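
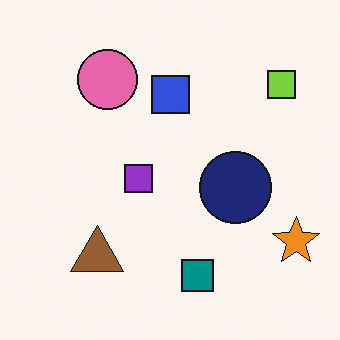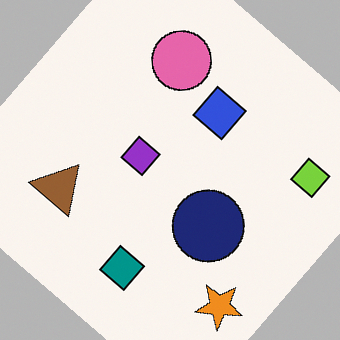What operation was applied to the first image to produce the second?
This is the original image rotated clockwise by a large amount — several tens of degrees.

Every shape is tilted by the same angle and the image corners show triangular fill wedges — a whole-image rotation by a non-right angle.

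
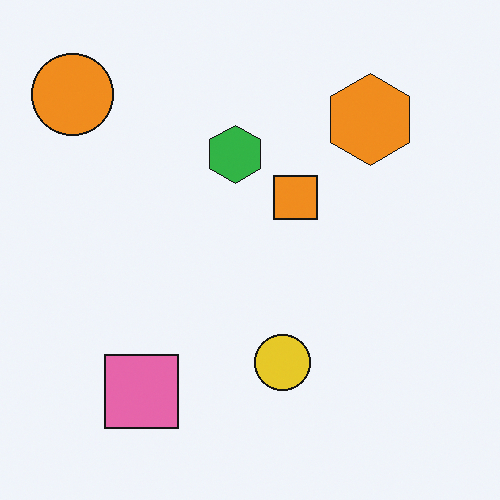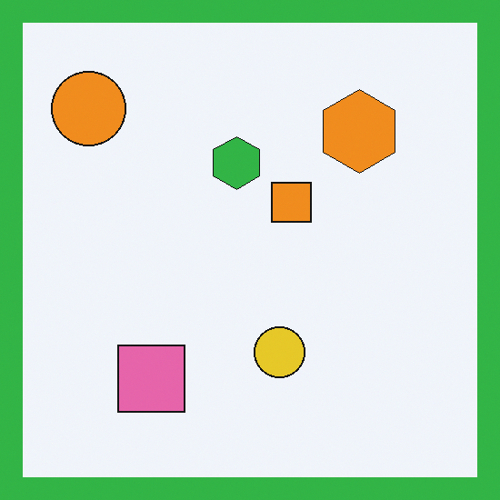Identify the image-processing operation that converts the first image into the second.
The image was framed with a green border.

A solid green frame runs around the edge of the second image, with the content slightly shrunk inside it.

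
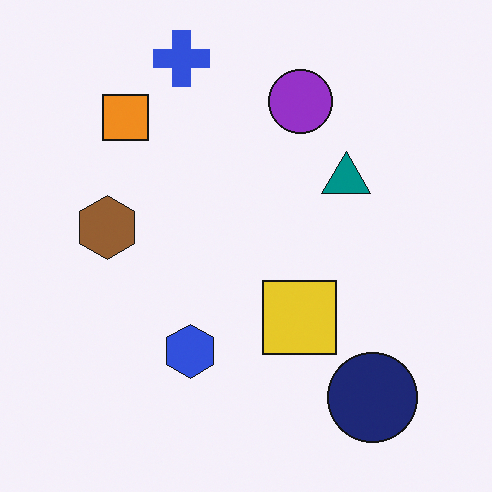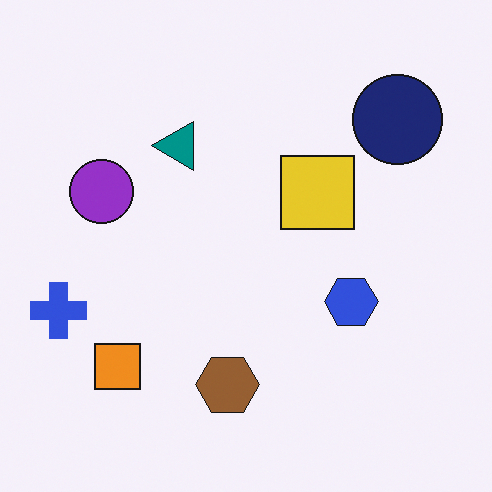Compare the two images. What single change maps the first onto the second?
This is the original image rotated 90° counter-clockwise.

The blue cross sits in the top of the first image and the left of the second — consistent with a whole-image 90° counter-clockwise rotation.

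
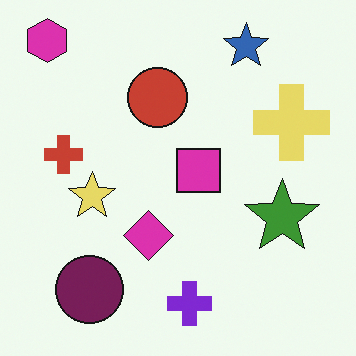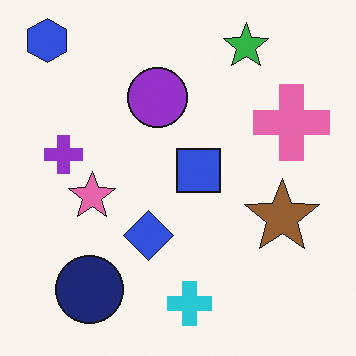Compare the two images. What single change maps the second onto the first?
The image was hue-shifted noticeably.

Every shape's color has rotated by the same amount around the hue wheel — a uniform hue shift.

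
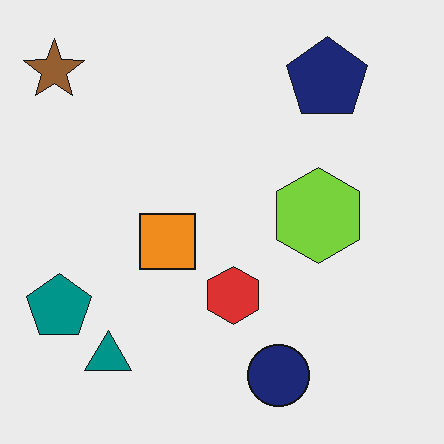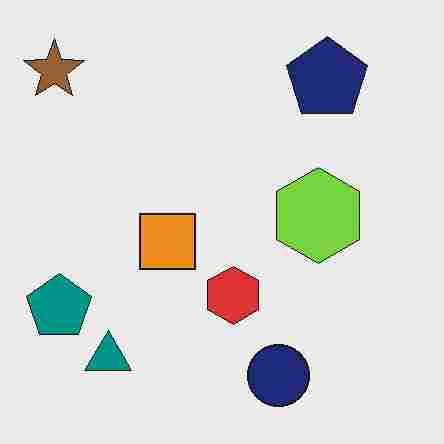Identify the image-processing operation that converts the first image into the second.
The transformation is: degraded with heavy JPEG compression.

Blocky 8×8 compression artifacts appear around shape edges and the flat background shows ringing — characteristic JPEG degradation.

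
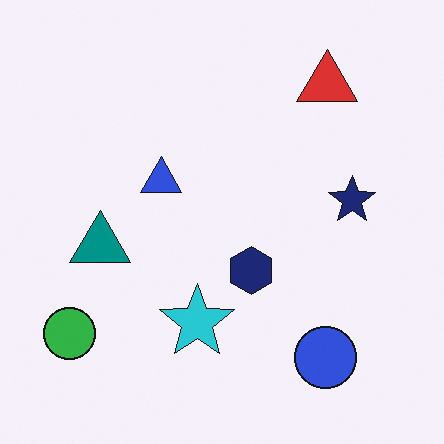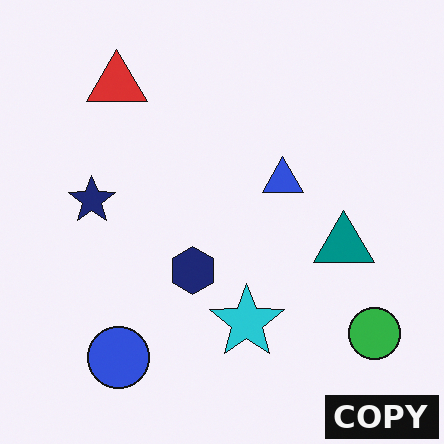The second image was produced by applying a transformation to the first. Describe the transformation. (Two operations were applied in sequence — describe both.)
The second image is the first flipped horizontally (left ↔ right), then watermarked with the text "COPY" in the lower-right corner.

The green circle is in the bottom-left of the first image and the bottom-right of the second — shapes on opposite sides of the vertical midline have swapped in a mirror flip. A dark label reading "COPY" appears in the lower-right corner.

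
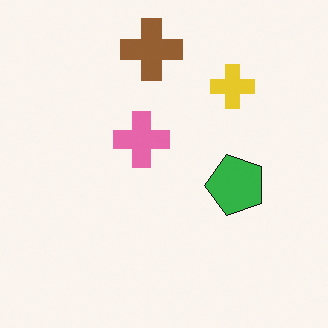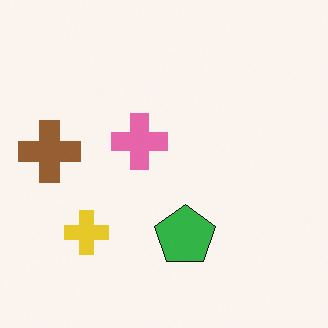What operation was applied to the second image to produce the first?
The image was transposed (reflected across the top-left ↔ bottom-right diagonal).

Shapes have swapped their row and column positions — what was in the top-right is now in the bottom-left — a diagonal reflection.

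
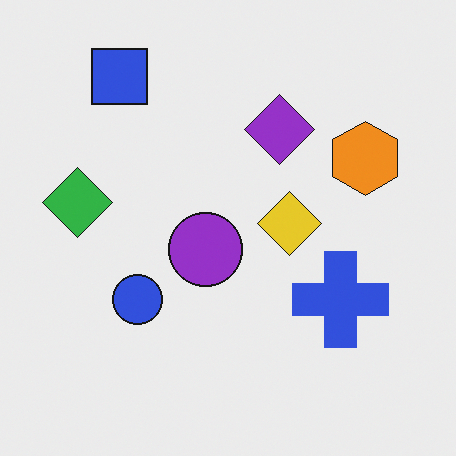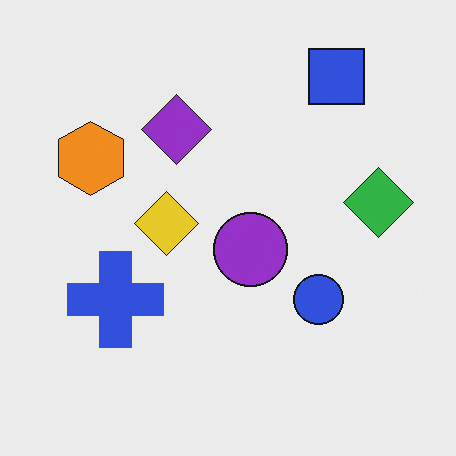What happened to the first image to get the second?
The second image is the first flipped horizontally (left ↔ right).

The green diamond is in the left of the first image and the right of the second — shapes on opposite sides of the vertical midline have swapped in a mirror flip.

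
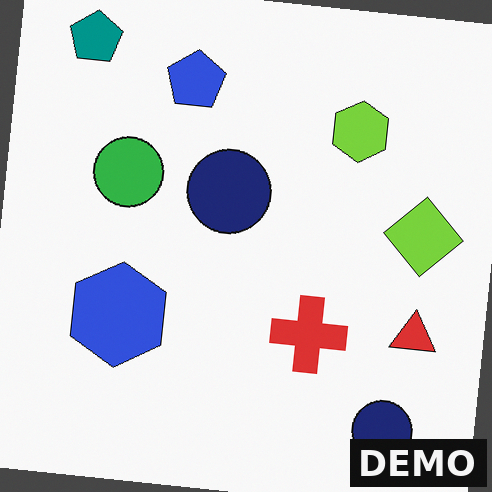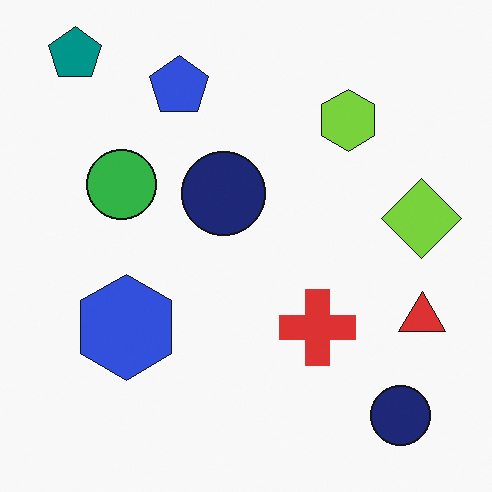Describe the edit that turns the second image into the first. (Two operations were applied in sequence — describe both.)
The first image is the second rotated clockwise by a few degrees, then watermarked with the text "DEMO" in the lower-right corner.

Every shape is tilted by the same angle and the image corners show triangular fill wedges — a whole-image rotation by a non-right angle. A dark label reading "DEMO" appears in the lower-right corner.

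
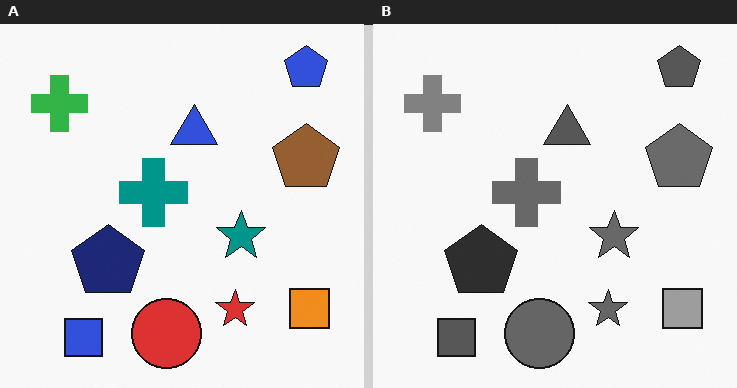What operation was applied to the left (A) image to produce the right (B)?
The image was converted to grayscale.

All color is removed — every shape is now a shade of grey.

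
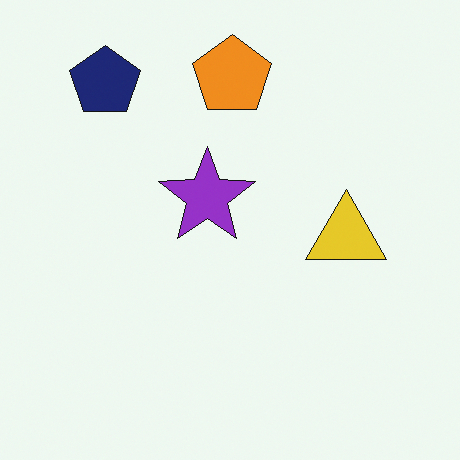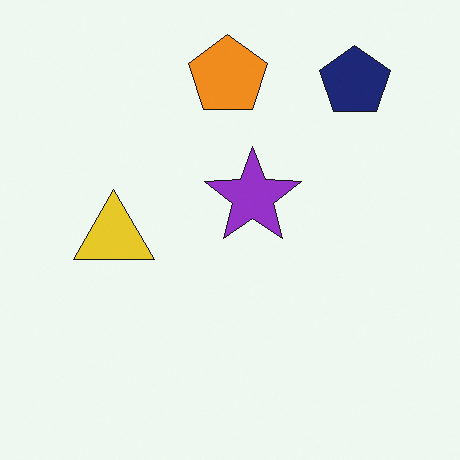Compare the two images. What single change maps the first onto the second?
It was flipped horizontally (left ↔ right).

The navy pentagon is in the top-left of the first image and the top-right of the second — shapes on opposite sides of the vertical midline have swapped in a mirror flip.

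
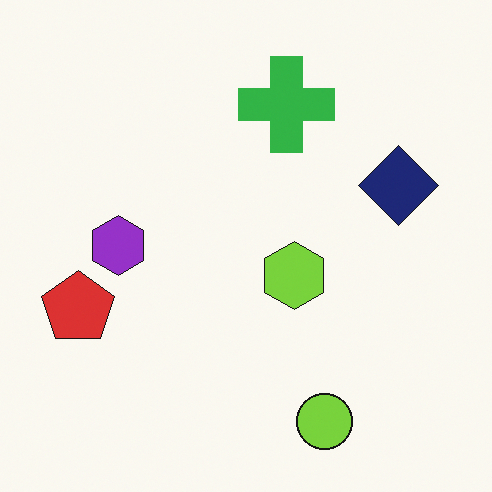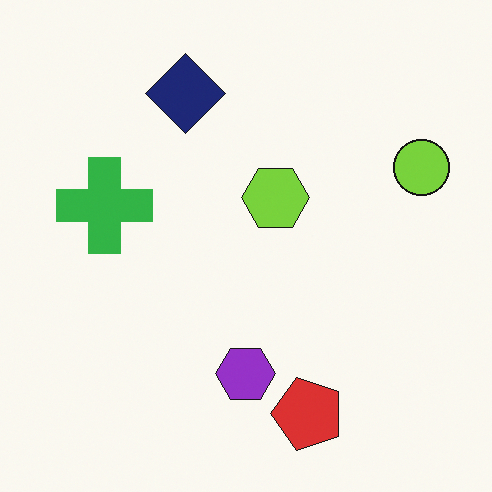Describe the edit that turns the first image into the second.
The transformation is: rotated 90° counter-clockwise.

The lime circle sits in the bottom of the first image and the right of the second — consistent with a whole-image 90° counter-clockwise rotation.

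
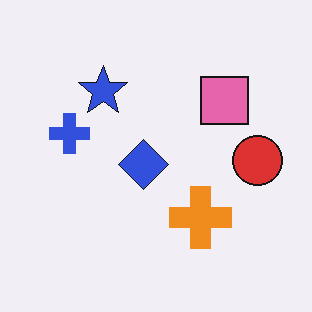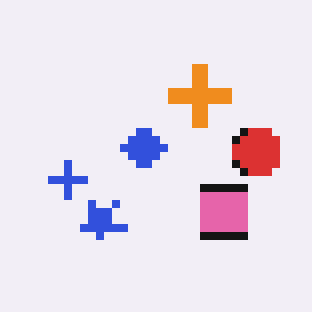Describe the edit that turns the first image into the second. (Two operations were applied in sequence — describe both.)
The transformation is: pixelated into visible square blocks, then flipped vertically (top ↔ bottom).

Shapes are reduced to large square blocks; fine edges and outlines are lost — a downscale-then-upscale (mosaic) effect. The blue star is in the top-left of the first image and the bottom-left of the second — shapes on opposite sides of the horizontal midline have swapped in a mirror flip.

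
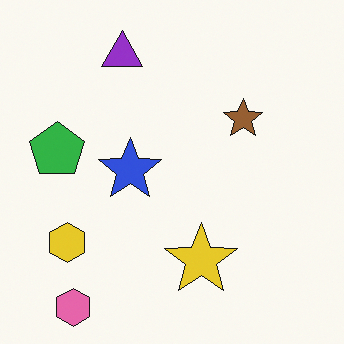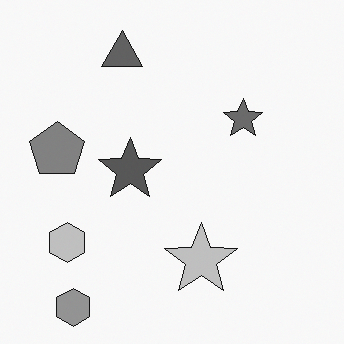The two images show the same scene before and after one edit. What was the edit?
Converted to grayscale.

All color is removed — every shape is now a shade of grey.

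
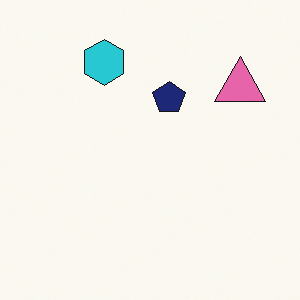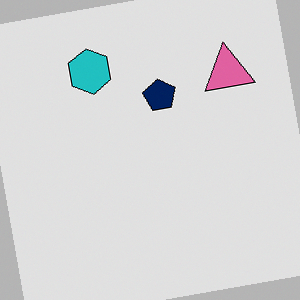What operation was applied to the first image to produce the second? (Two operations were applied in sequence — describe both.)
The image was moderately posterized, then rotated counter-clockwise by a small amount.

Each flat color has snapped to a coarser quantized level — most visibly, the near-white background has dropped to a flat grey. Every shape is tilted by the same angle and the image corners show triangular fill wedges — a whole-image rotation by a non-right angle.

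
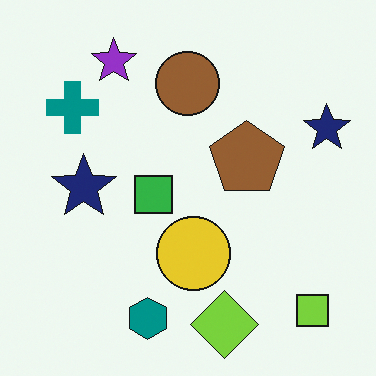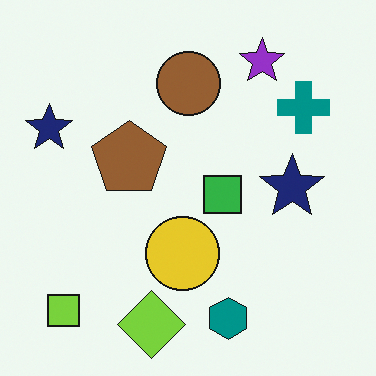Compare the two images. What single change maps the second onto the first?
Flipped horizontally (left ↔ right).

The lime square is in the bottom-left of the second image and the bottom-right of the first — shapes on opposite sides of the vertical midline have swapped in a mirror flip.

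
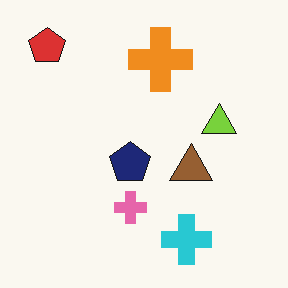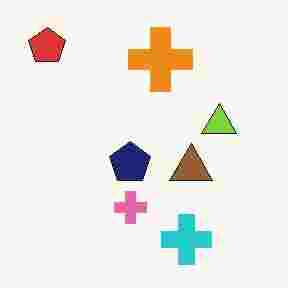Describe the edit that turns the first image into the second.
The image was degraded with heavy JPEG compression.

Blocky 8×8 compression artifacts appear around shape edges and the flat background shows ringing — characteristic JPEG degradation.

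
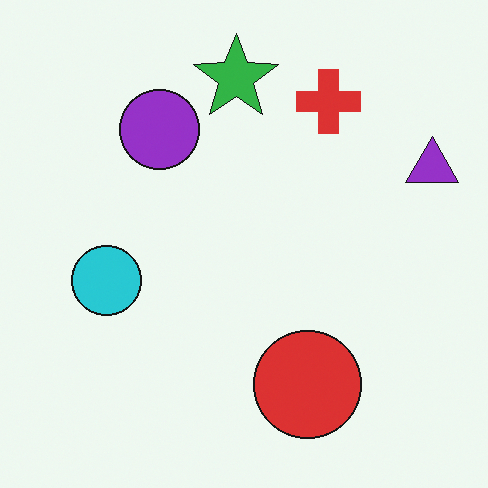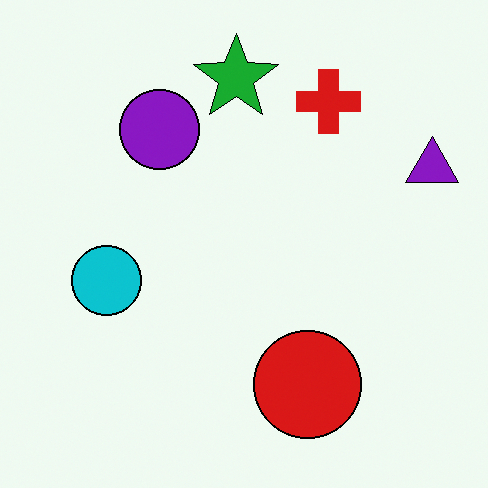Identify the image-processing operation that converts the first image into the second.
The image was given slightly increased contrast.

Tones are pushed away from mid-grey across the whole image — a global contrast change.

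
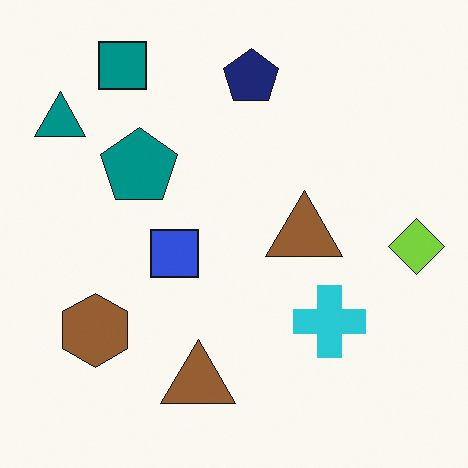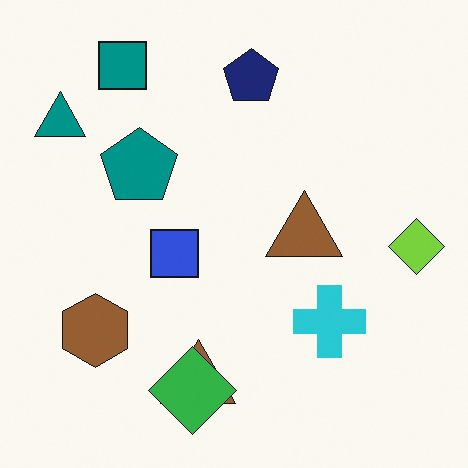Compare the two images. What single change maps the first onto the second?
The transformation is: overlaid with an additional green diamond.

A green diamond appears in the second image that is absent from the first.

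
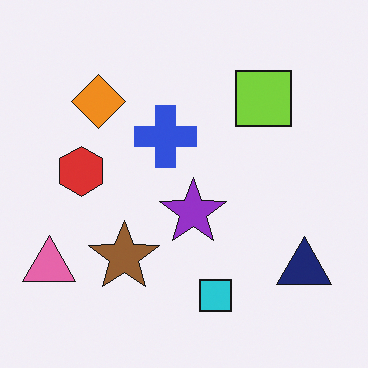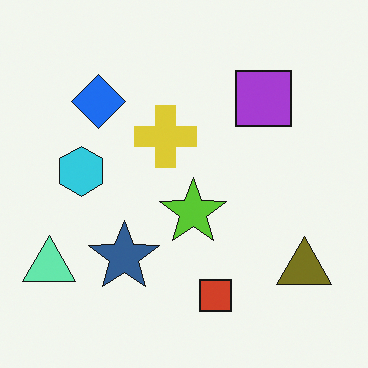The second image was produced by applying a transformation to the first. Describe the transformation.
The second image is the first hue-shifted through roughly half the color wheel.

Every shape's color has rotated by the same amount around the hue wheel — a uniform hue shift.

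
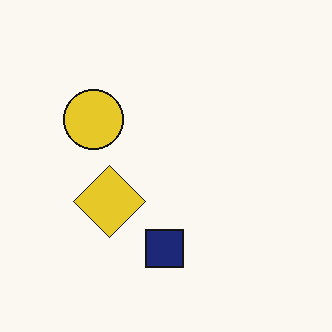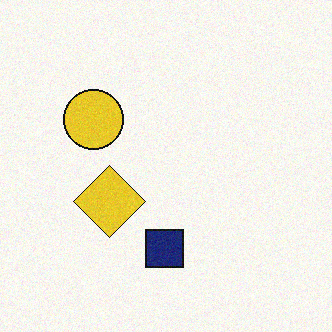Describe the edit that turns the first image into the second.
Degraded with a light layer of grain.

Random speckle covers the whole image, including the flat background.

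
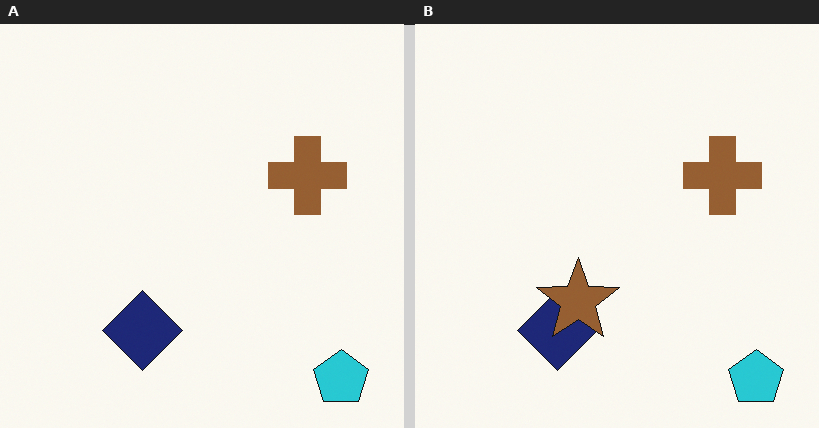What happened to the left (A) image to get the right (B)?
The transformation is: overlaid with an additional brown star.

A brown star appears in the right (B) image that is absent from the left (A).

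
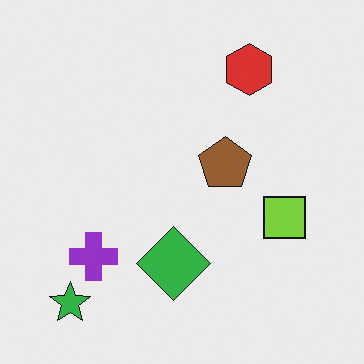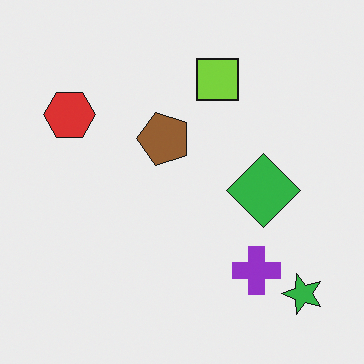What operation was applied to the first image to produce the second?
Rotated 90° counter-clockwise.

The green star sits in the bottom-left of the first image and the bottom-right of the second — consistent with a whole-image 90° counter-clockwise rotation.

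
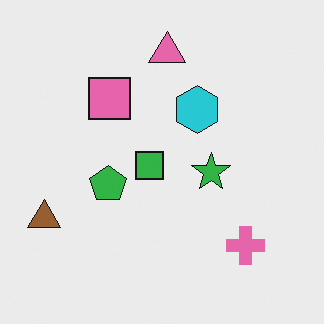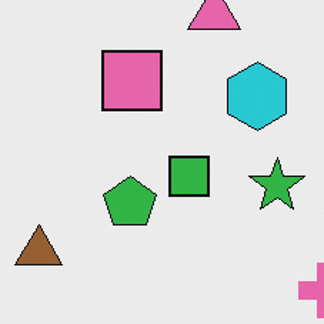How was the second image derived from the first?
The image was cropped slightly and scaled back up.

The visible shapes are larger and the field of view is narrower; shapes near the original edges may be partly or wholly outside the frame — a crop-and-rescale.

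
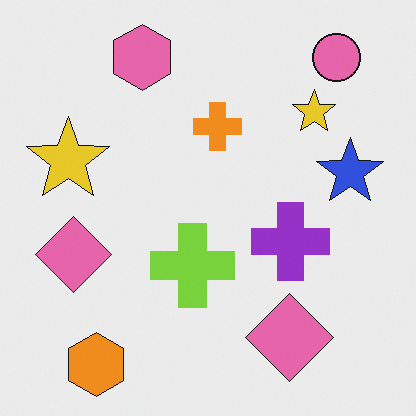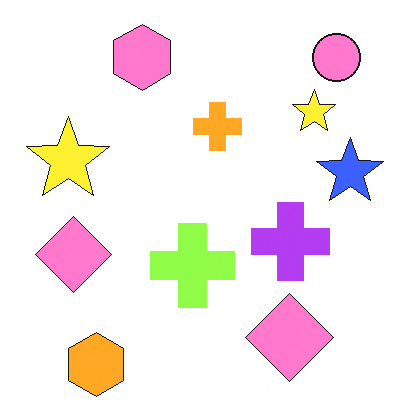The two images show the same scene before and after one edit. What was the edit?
This is the original image slightly brightened.

Every pixel — background and shapes alike — is uniformly brightened.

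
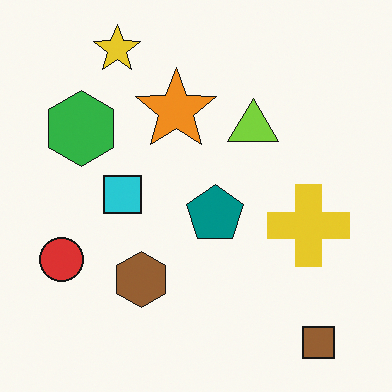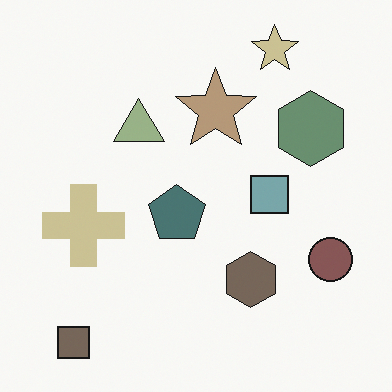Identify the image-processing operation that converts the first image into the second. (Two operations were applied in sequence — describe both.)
The second image is the first heavily desaturated, then flipped horizontally (left ↔ right).

All colors are more muted and greyish — a global saturation change. The red circle is in the left of the first image and the right of the second — shapes on opposite sides of the vertical midline have swapped in a mirror flip.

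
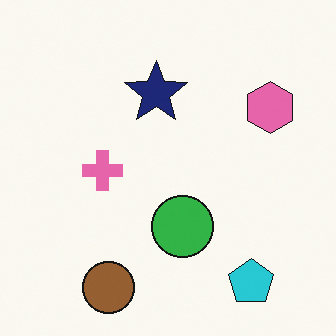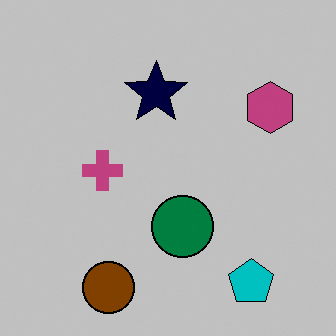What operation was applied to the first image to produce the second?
This is the original image heavily posterized to just a handful of flat colors.

Each flat color has snapped to a coarser quantized level — most visibly, the near-white background has dropped to a flat grey.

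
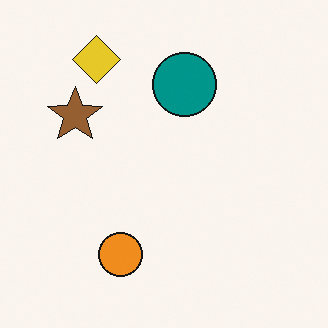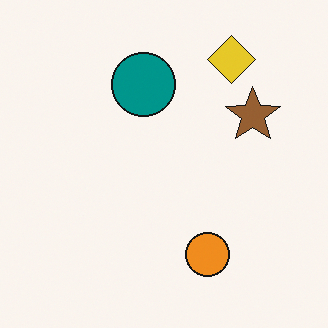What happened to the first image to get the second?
The second image is the first flipped horizontally (left ↔ right).

The brown star is in the left of the first image and the right of the second — shapes on opposite sides of the vertical midline have swapped in a mirror flip.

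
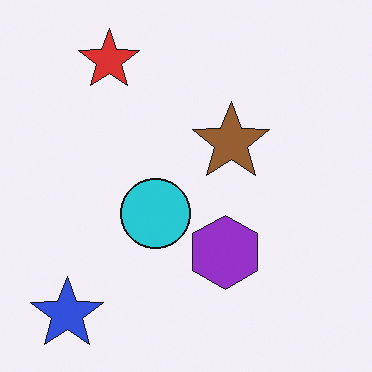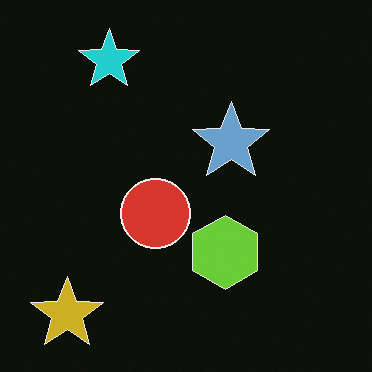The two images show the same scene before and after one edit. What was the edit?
Color-inverted (negative).

The light background has become dark and every shape's color is its complement — a photographic negative.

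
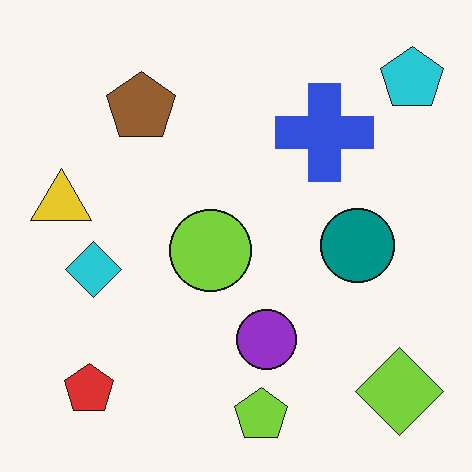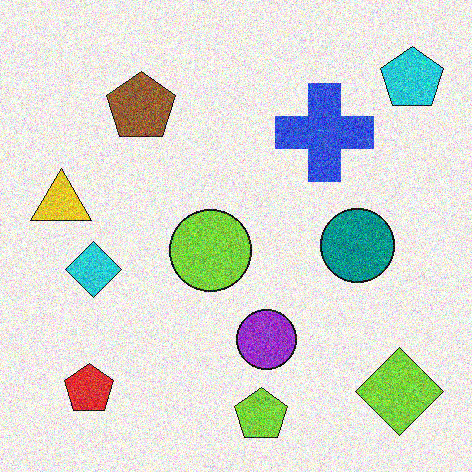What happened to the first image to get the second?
This is the original image degraded with strong gaussian noise.

Random speckle covers the whole image, including the flat background.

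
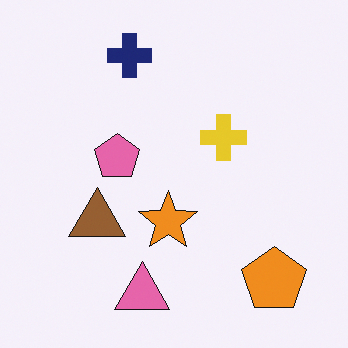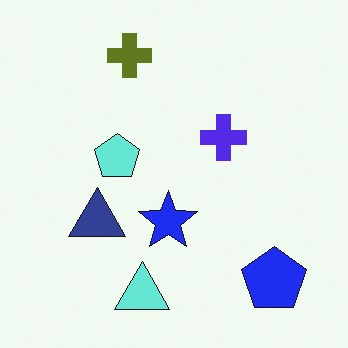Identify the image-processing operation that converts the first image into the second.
Hue-shifted through roughly half the color wheel.

Every shape's color has rotated by the same amount around the hue wheel — a uniform hue shift.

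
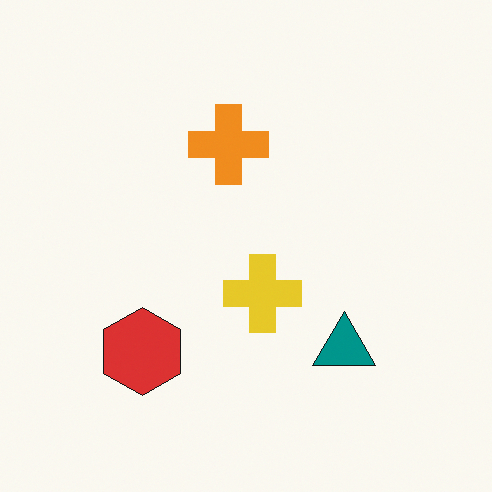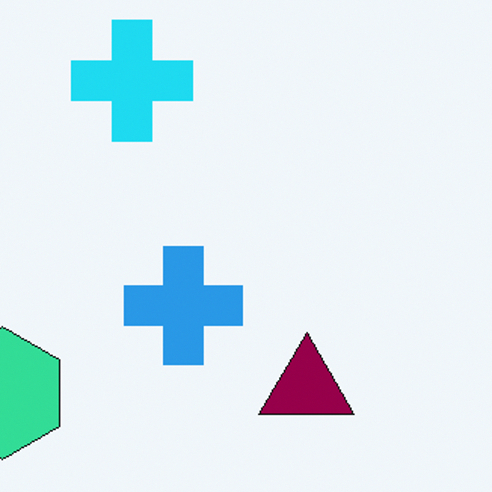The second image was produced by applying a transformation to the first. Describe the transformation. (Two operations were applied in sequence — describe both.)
This is the original image hue-shifted through roughly a third of the color wheel, then cropped slightly and scaled back up.

Every shape's color has rotated by the same amount around the hue wheel — a uniform hue shift. The visible shapes are larger and the field of view is narrower; shapes near the original edges may be partly or wholly outside the frame — a crop-and-rescale.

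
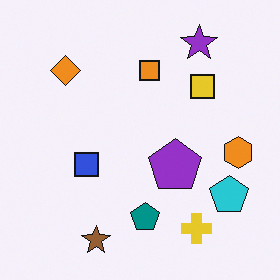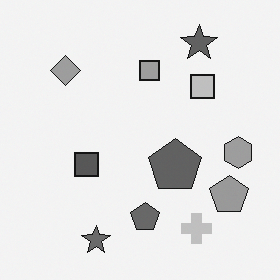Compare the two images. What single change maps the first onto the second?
Converted to grayscale.

All color is removed — every shape is now a shade of grey.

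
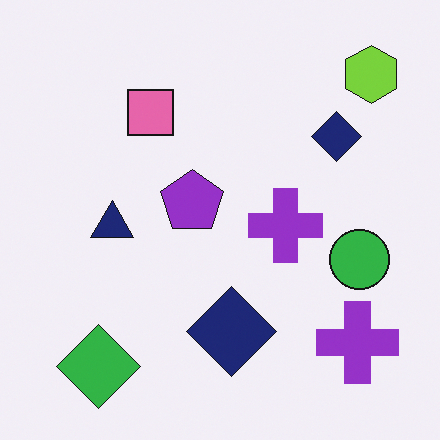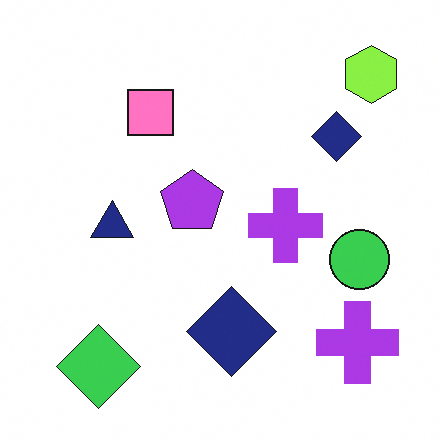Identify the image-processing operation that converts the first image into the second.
The second image is the first brightened a little.

Every pixel — background and shapes alike — is uniformly brightened.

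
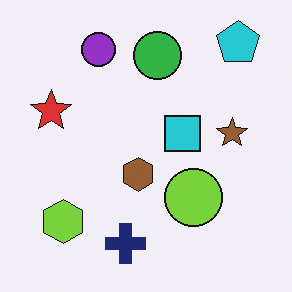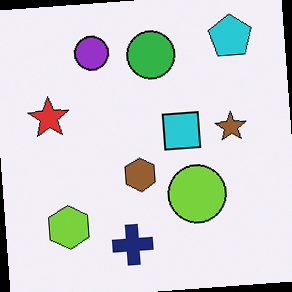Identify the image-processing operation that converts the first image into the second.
It was rotated counter-clockwise by a small amount.

Every shape is tilted by the same angle and the image corners show triangular fill wedges — a whole-image rotation by a non-right angle.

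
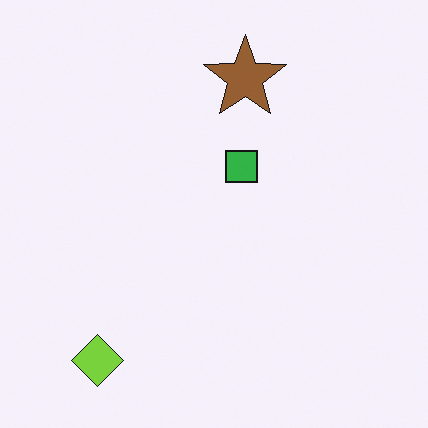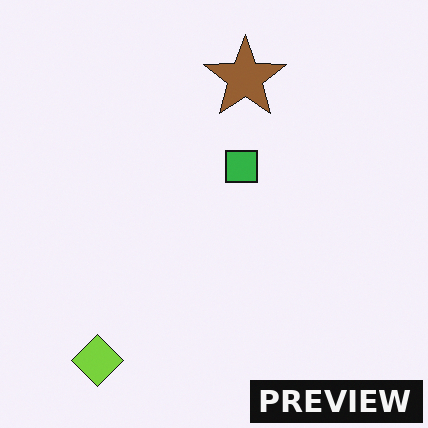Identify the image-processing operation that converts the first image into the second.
The image was watermarked with the text "PREVIEW" in the lower-right corner.

A dark label reading "PREVIEW" appears in the lower-right corner.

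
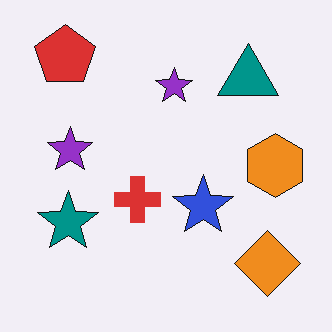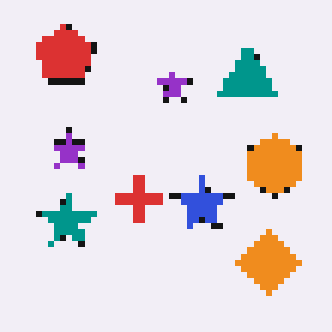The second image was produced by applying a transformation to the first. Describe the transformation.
The second image is the first pixelated into visible square blocks.

Shapes are reduced to large square blocks; fine edges and outlines are lost — a downscale-then-upscale (mosaic) effect.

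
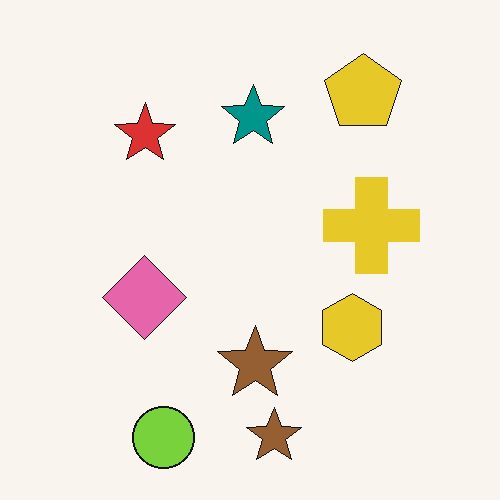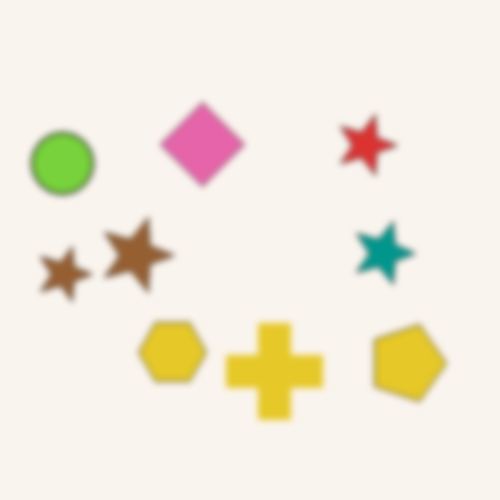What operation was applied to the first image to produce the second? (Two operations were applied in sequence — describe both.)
The second image is the first rotated 90° clockwise, then moderately blurred.

The lime circle sits in the bottom-left of the first image and the top-left of the second — consistent with a whole-image 90° clockwise rotation. Shape edges and outlines are uniformly softened across the whole image.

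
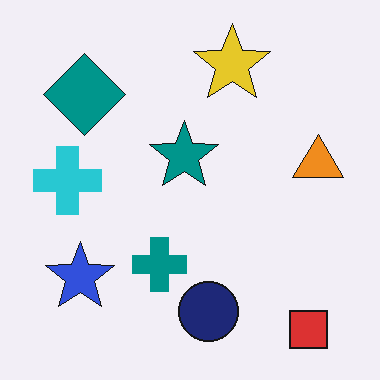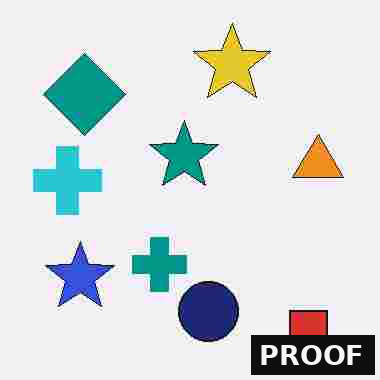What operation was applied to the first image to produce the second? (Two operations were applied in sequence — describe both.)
This is the original image heavily JPEG-compressed with obvious blocking artifacts, then watermarked with the text "PROOF" in the lower-right corner.

Blocky 8×8 compression artifacts appear around shape edges and the flat background shows ringing — characteristic JPEG degradation. A dark label reading "PROOF" appears in the lower-right corner.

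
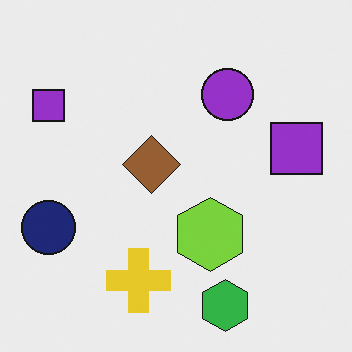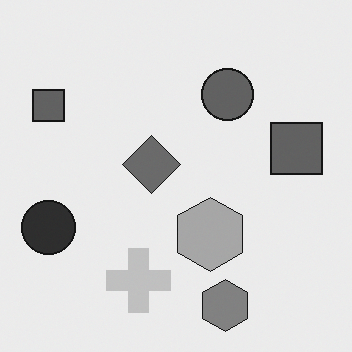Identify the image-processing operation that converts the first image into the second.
The second image is the first converted to grayscale.

All color is removed — every shape is now a shade of grey.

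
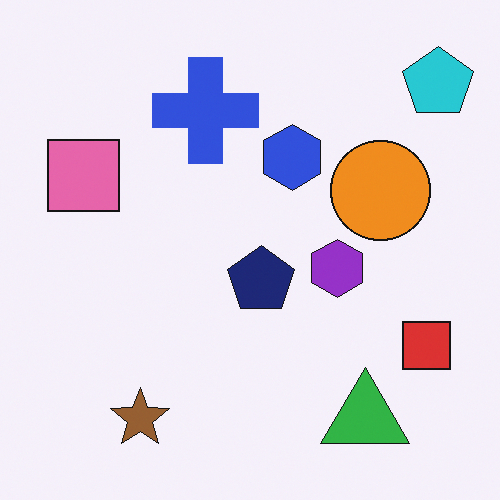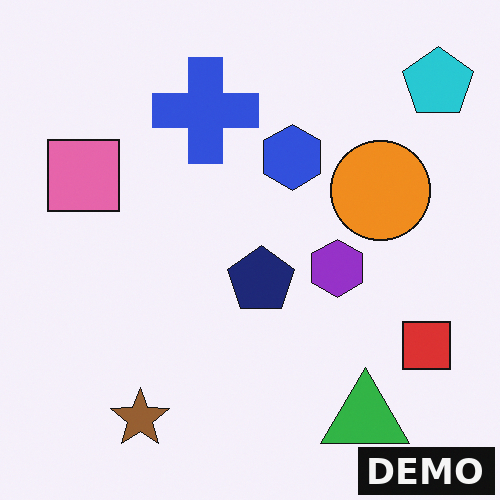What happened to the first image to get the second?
It was watermarked with the text "DEMO" in the lower-right corner.

A dark label reading "DEMO" appears in the lower-right corner.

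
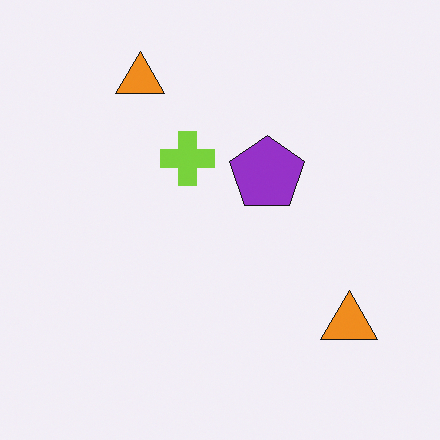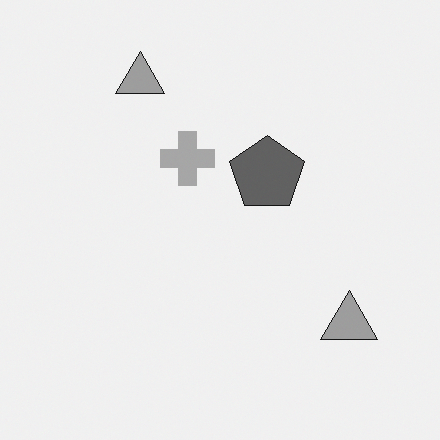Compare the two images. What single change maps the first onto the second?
The image was converted to grayscale.

All color is removed — every shape is now a shade of grey.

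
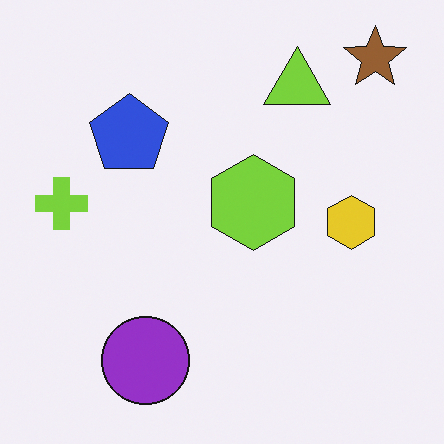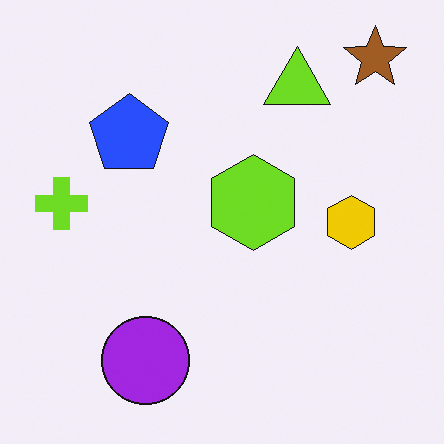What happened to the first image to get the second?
This is the original image slightly oversaturated.

All colors are more vivid — a global saturation change.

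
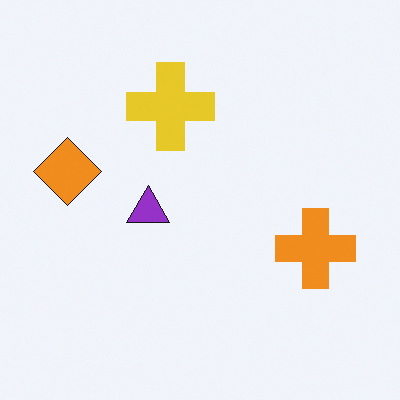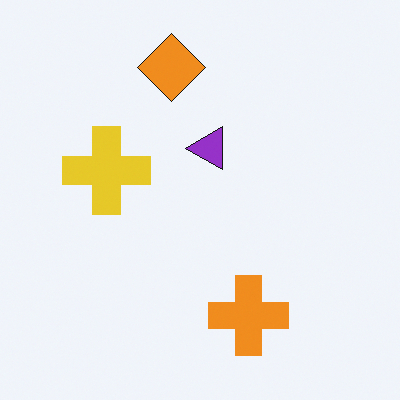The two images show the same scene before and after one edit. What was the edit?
It was transposed (reflected across the top-left ↔ bottom-right diagonal).

Shapes have swapped their row and column positions — what was in the top-right is now in the bottom-left — a diagonal reflection.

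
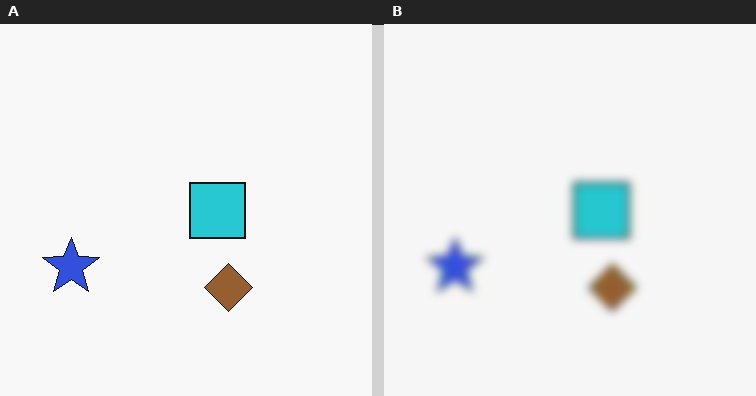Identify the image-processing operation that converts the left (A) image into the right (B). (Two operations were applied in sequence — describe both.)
Heavily JPEG-compressed with obvious blocking artifacts, then moderately blurred.

Blocky 8×8 compression artifacts appear around shape edges and the flat background shows ringing — characteristic JPEG degradation. Shape edges and outlines are uniformly softened across the whole image.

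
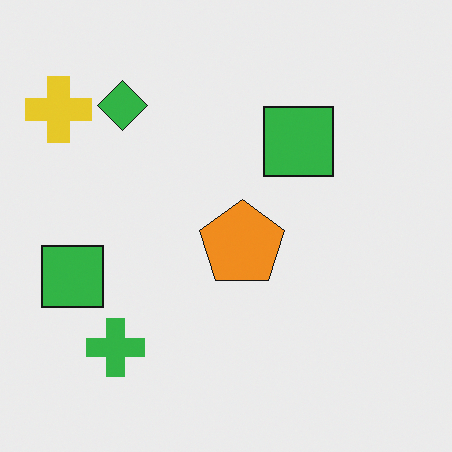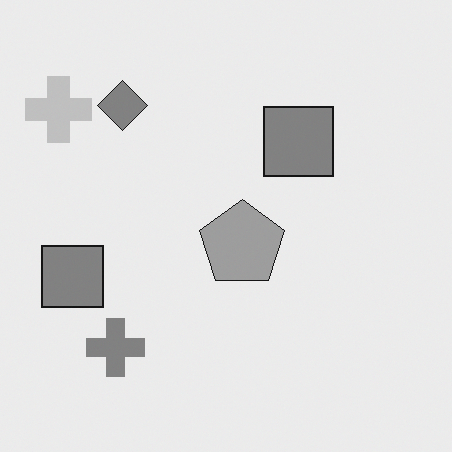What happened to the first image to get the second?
Converted to grayscale.

All color is removed — every shape is now a shade of grey.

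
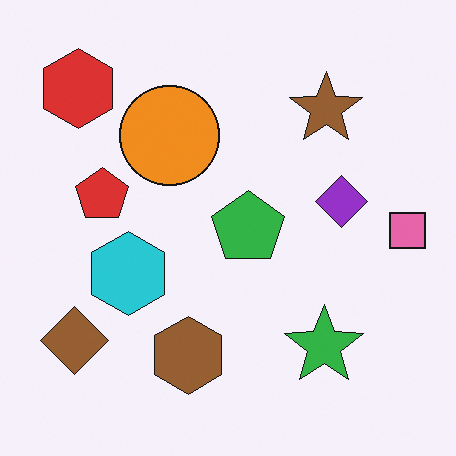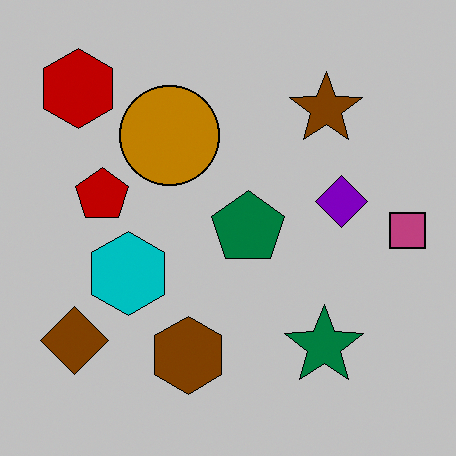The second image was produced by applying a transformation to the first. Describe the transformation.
This is the original image aggressively posterized.

Each flat color has snapped to a coarser quantized level — most visibly, the near-white background has dropped to a flat grey.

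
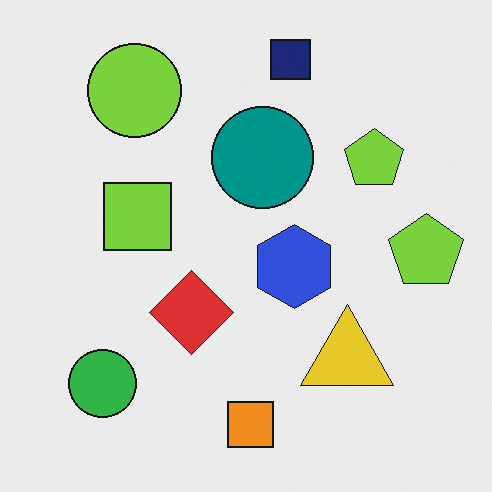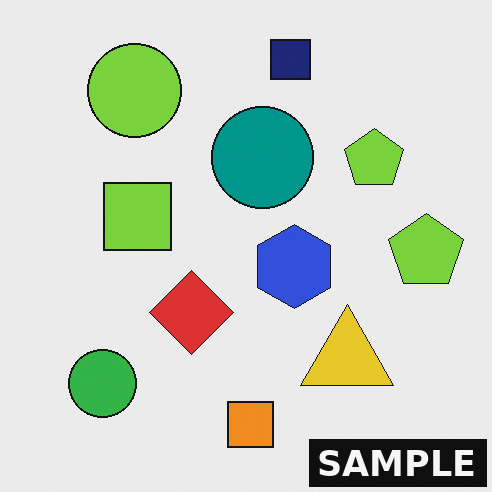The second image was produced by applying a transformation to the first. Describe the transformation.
This is the original image watermarked with the text "SAMPLE" in the lower-right corner.

A dark label reading "SAMPLE" appears in the lower-right corner.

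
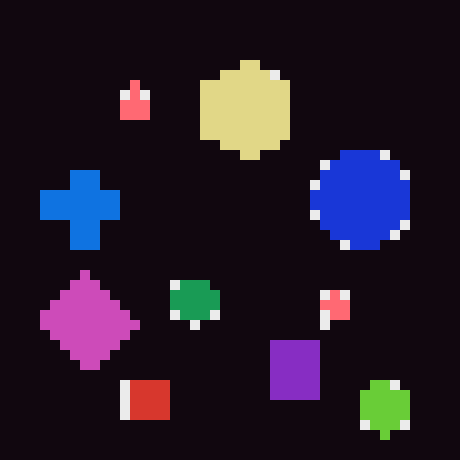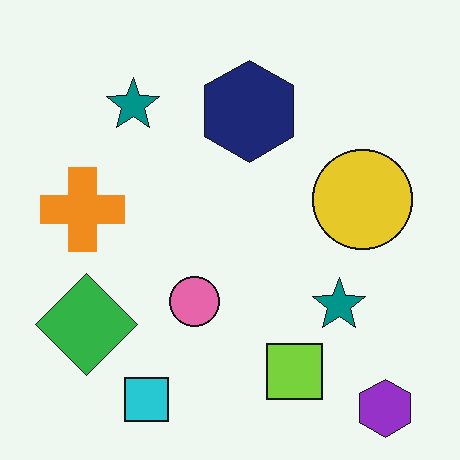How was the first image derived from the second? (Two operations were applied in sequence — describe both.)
This is the original image color-inverted (negative), then heavily pixelated into large blocks.

The light background has become dark and every shape's color is its complement — a photographic negative. Shapes are reduced to large square blocks; fine edges and outlines are lost — a downscale-then-upscale (mosaic) effect.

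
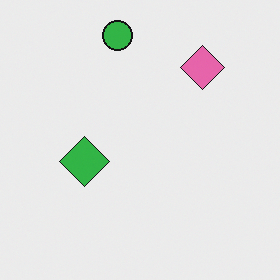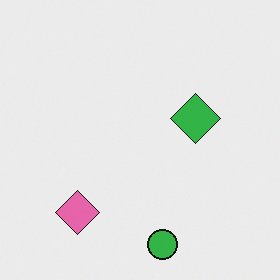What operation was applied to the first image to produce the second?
This is the original image rotated 180°.

The green circle sits in the top of the first image and the bottom of the second — consistent with a whole-image 180° rotation.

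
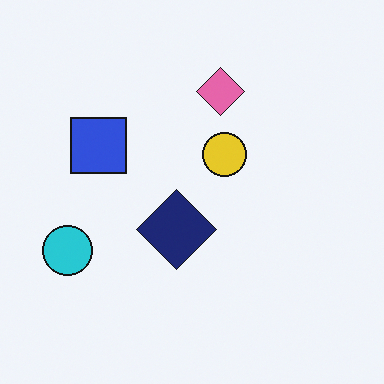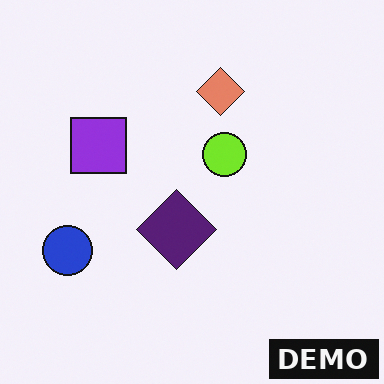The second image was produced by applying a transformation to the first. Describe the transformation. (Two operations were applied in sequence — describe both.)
The second image is the first hue-shifted slightly, then watermarked with the text "DEMO" in the lower-right corner.

Every shape's color has rotated by the same amount around the hue wheel — a uniform hue shift. A dark label reading "DEMO" appears in the lower-right corner.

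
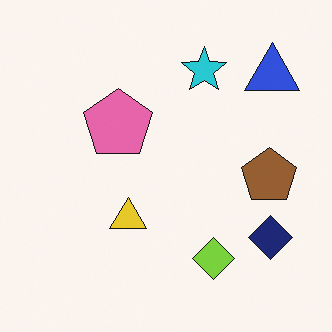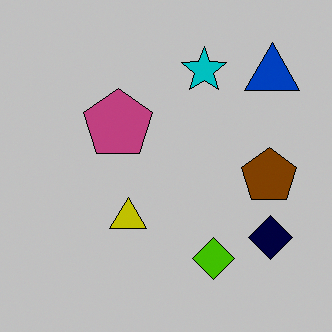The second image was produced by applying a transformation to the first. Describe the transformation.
The image was aggressively posterized.

Each flat color has snapped to a coarser quantized level — most visibly, the near-white background has dropped to a flat grey.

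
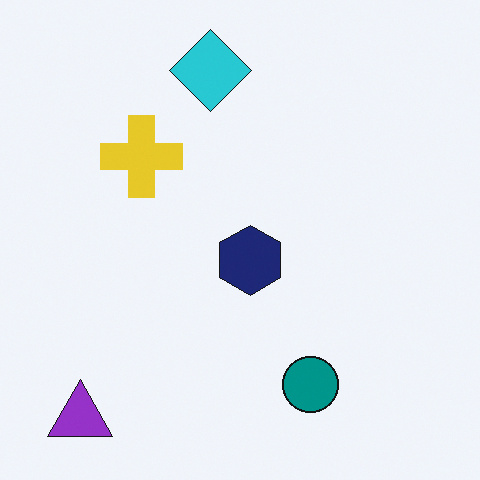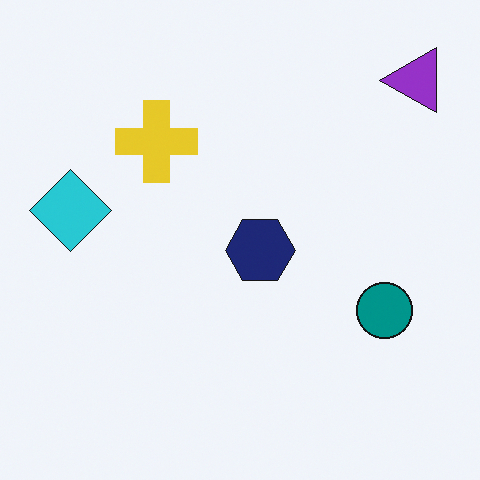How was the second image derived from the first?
This is the original image transposed (reflected across the top-left ↔ bottom-right diagonal).

Shapes have swapped their row and column positions — what was in the top-right is now in the bottom-left — a diagonal reflection.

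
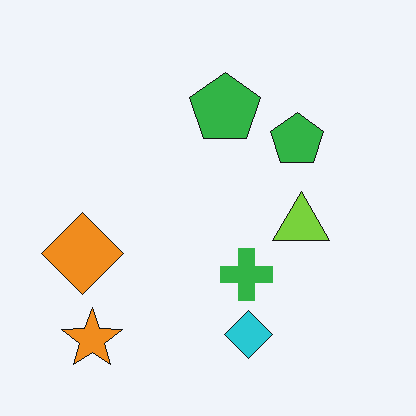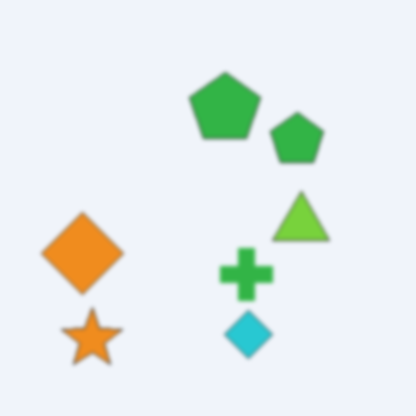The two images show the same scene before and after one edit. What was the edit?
The transformation is: slightly softened.

Shape edges and outlines are uniformly softened across the whole image.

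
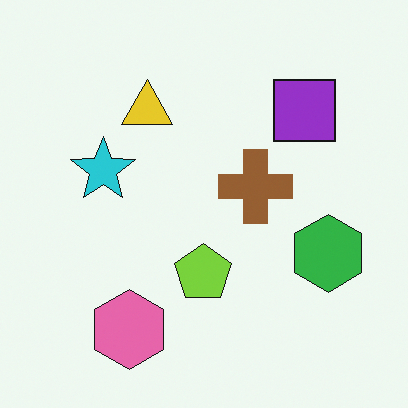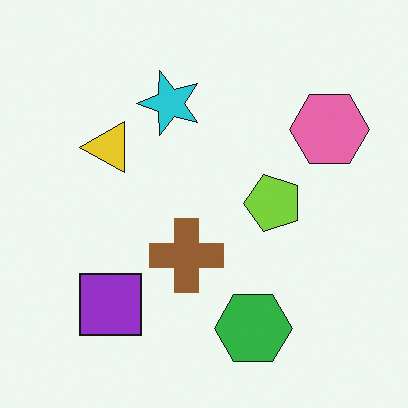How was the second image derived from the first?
It was transposed (reflected across the top-left ↔ bottom-right diagonal).

Shapes have swapped their row and column positions — what was in the top-right is now in the bottom-left — a diagonal reflection.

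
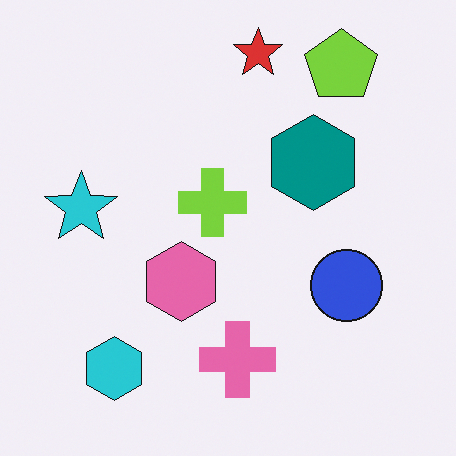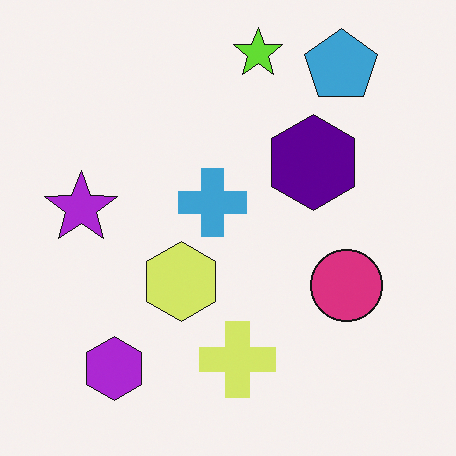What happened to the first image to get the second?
The transformation is: hue-shifted noticeably.

Every shape's color has rotated by the same amount around the hue wheel — a uniform hue shift.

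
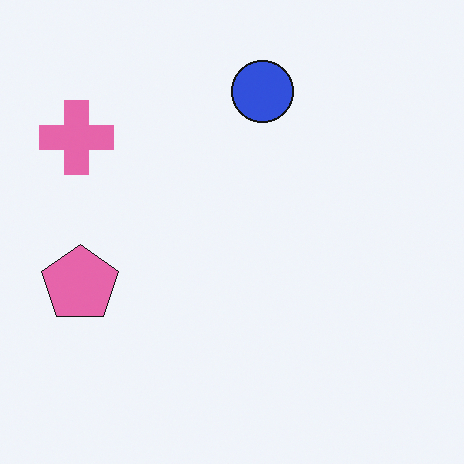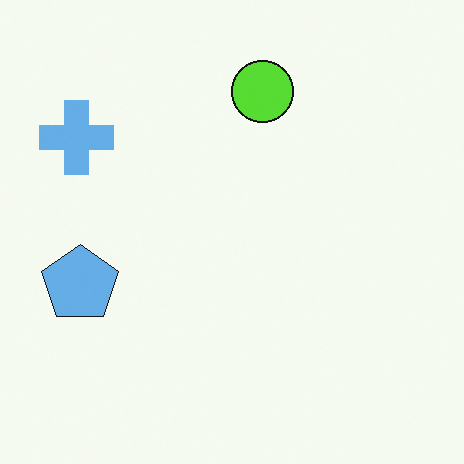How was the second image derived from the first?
The transformation is: hue-shifted through roughly half the color wheel.

Every shape's color has rotated by the same amount around the hue wheel — a uniform hue shift.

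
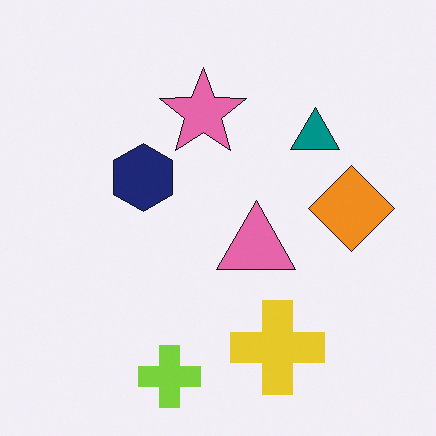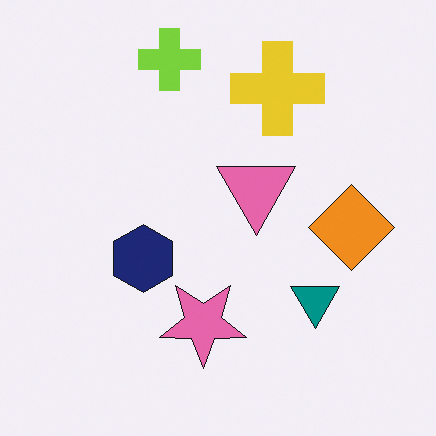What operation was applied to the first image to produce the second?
The image was flipped vertically (top ↔ bottom).

The lime cross is in the bottom of the first image and the top of the second — shapes on opposite sides of the horizontal midline have swapped in a mirror flip.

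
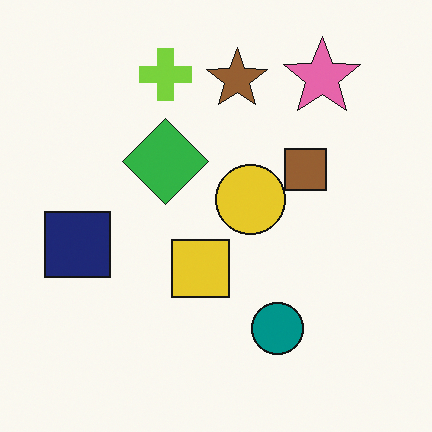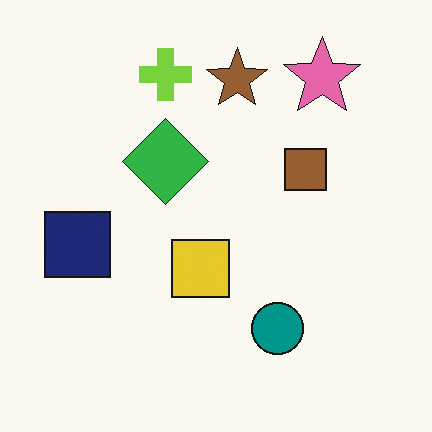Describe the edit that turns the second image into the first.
Overlaid with an additional yellow circle.

A yellow circle appears in the first image that is absent from the second.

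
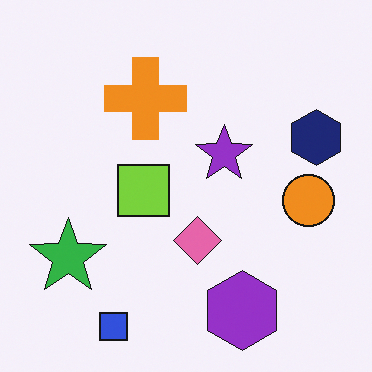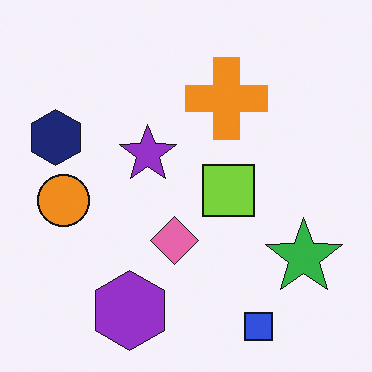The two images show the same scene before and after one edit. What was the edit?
The transformation is: flipped horizontally (left ↔ right).

The navy hexagon is in the right of the first image and the left of the second — shapes on opposite sides of the vertical midline have swapped in a mirror flip.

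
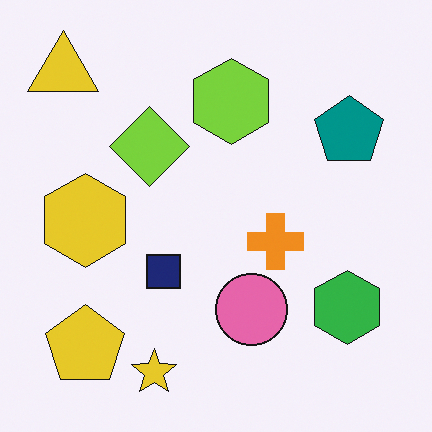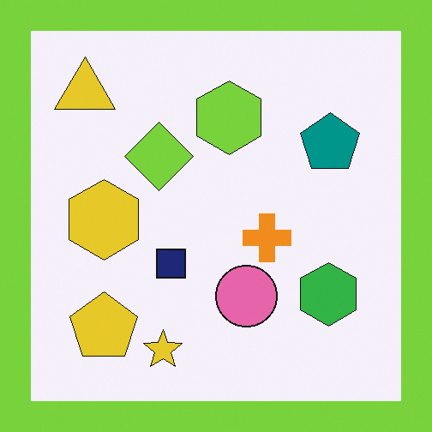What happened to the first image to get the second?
This is the original image framed with a lime border.

A solid lime frame runs around the edge of the second image, with the content slightly shrunk inside it.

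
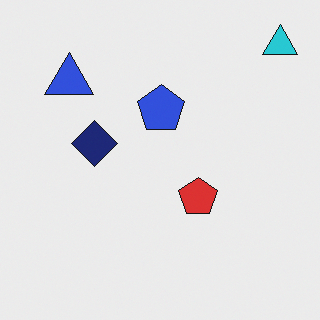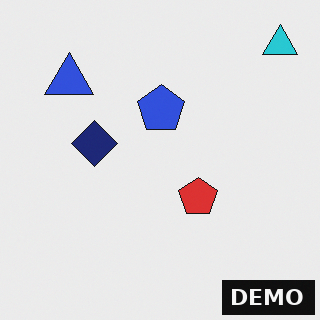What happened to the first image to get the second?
Watermarked with the text "DEMO" in the lower-right corner.

A dark label reading "DEMO" appears in the lower-right corner.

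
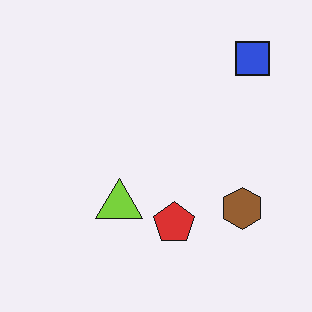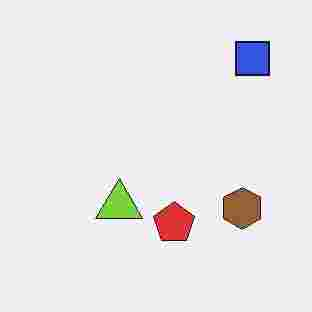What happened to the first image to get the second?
The transformation is: heavily JPEG-compressed with obvious blocking artifacts.

Blocky 8×8 compression artifacts appear around shape edges and the flat background shows ringing — characteristic JPEG degradation.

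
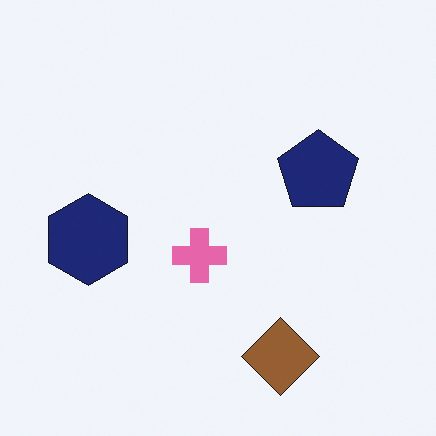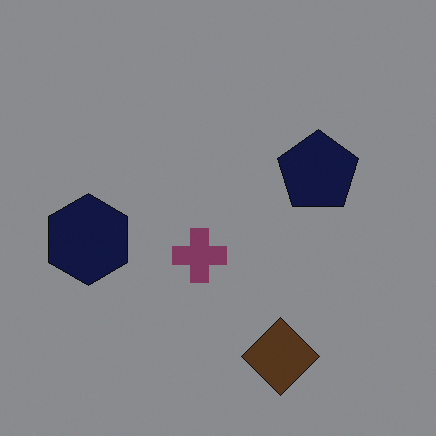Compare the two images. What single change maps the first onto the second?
The second image is the first noticeably darkened.

Every pixel — background and shapes alike — is uniformly darkened.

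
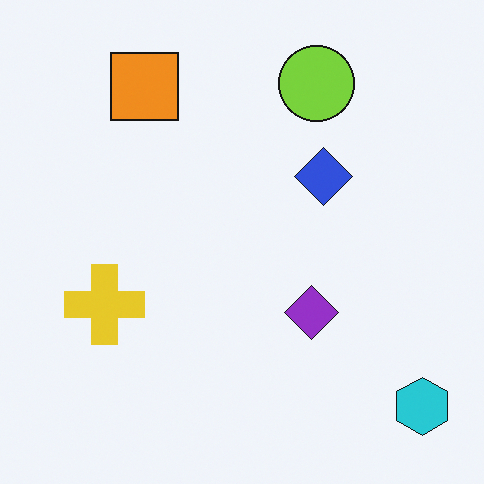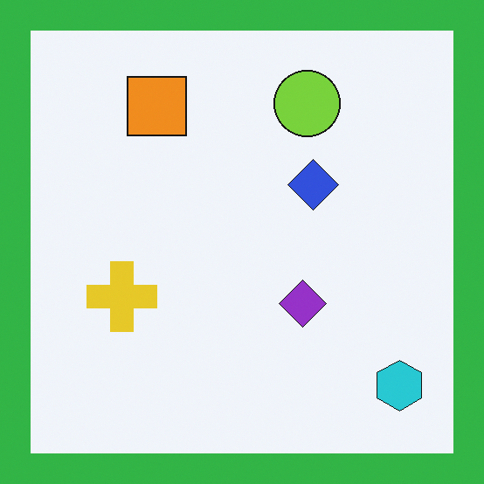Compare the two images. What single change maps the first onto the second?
Framed with a green border.

A solid green frame runs around the edge of the second image, with the content slightly shrunk inside it.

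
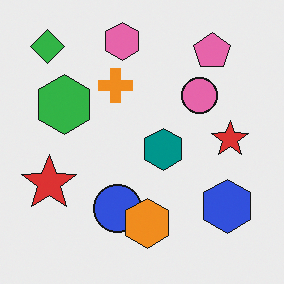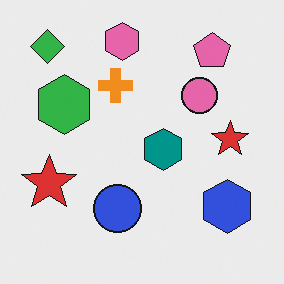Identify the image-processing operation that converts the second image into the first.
It was overlaid with an additional orange hexagon.

An orange hexagon appears in the first image that is absent from the second.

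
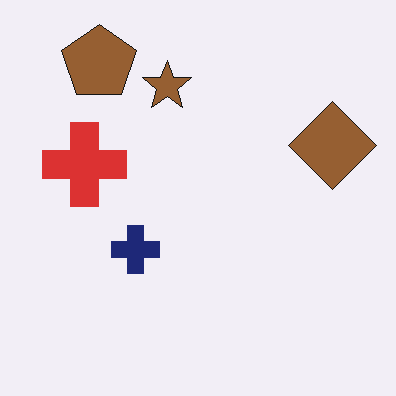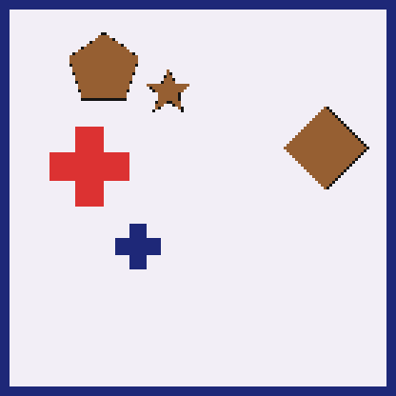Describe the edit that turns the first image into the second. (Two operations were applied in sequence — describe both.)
It was mildly pixelated, then framed with a navy border.

Shapes are reduced to large square blocks; fine edges and outlines are lost — a downscale-then-upscale (mosaic) effect. A solid navy frame runs around the edge of the second image, with the content slightly shrunk inside it.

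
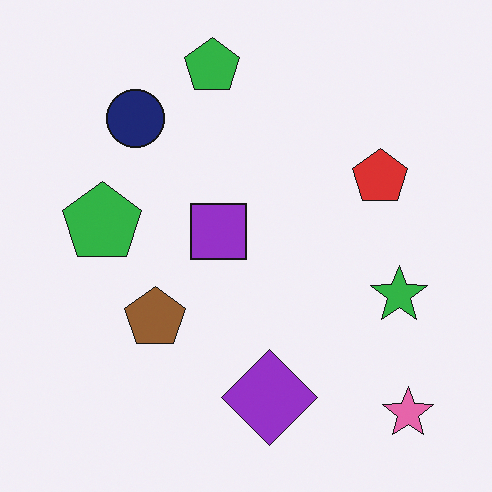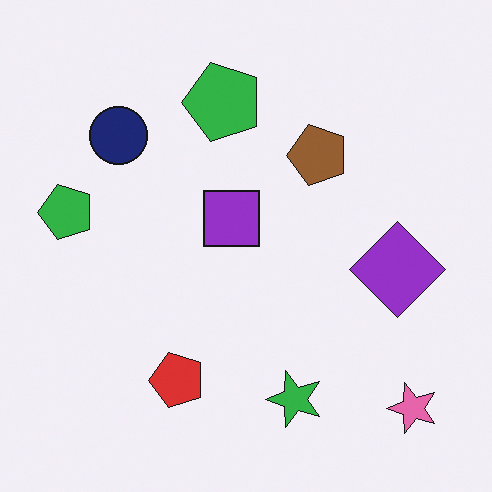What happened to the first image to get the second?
The second image is the first transposed (reflected across the top-left ↔ bottom-right diagonal).

Shapes have swapped their row and column positions — what was in the top-right is now in the bottom-left — a diagonal reflection.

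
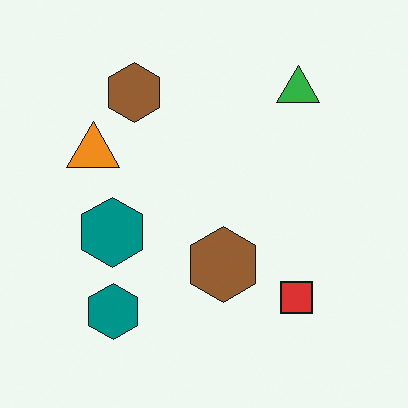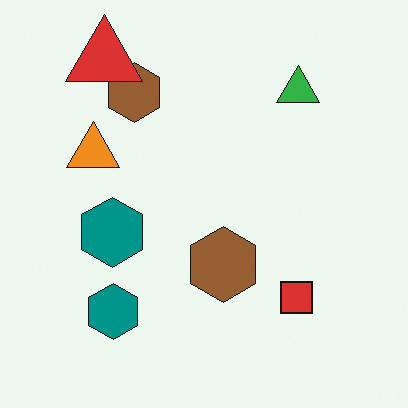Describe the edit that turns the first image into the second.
It was overlaid with an additional red triangle.

A red triangle appears in the second image that is absent from the first.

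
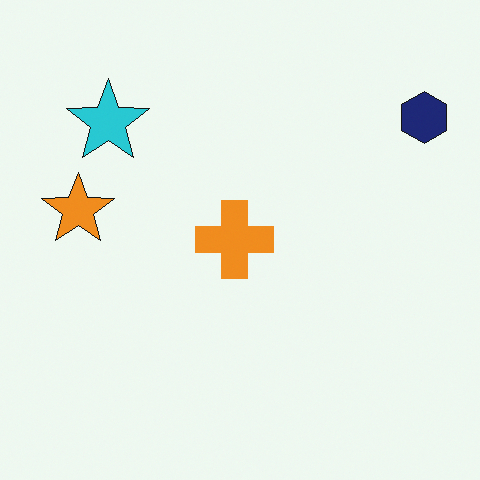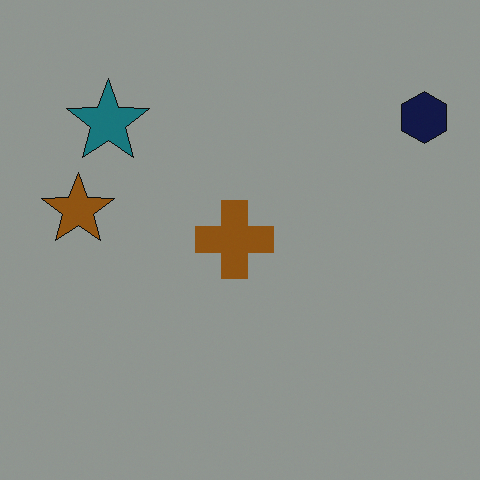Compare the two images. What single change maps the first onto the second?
The second image is the first noticeably darkened.

Every pixel — background and shapes alike — is uniformly darkened.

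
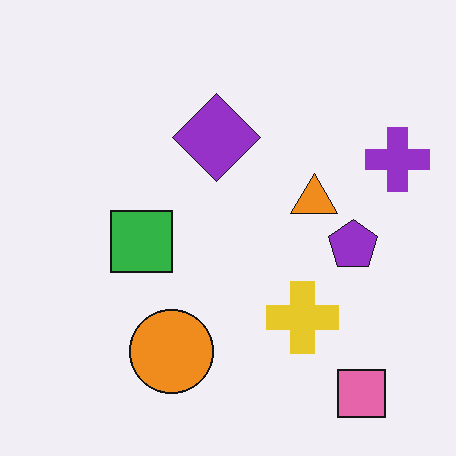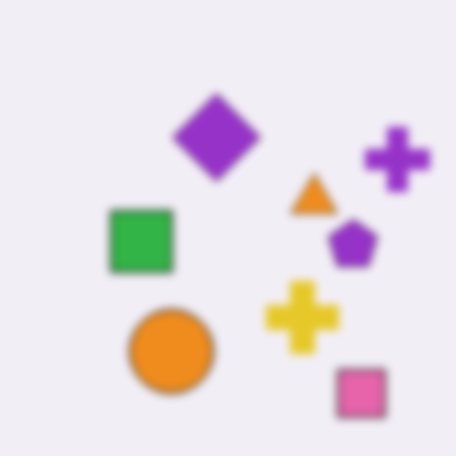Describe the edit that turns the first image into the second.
The transformation is: moderately blurred.

Shape edges and outlines are uniformly softened across the whole image.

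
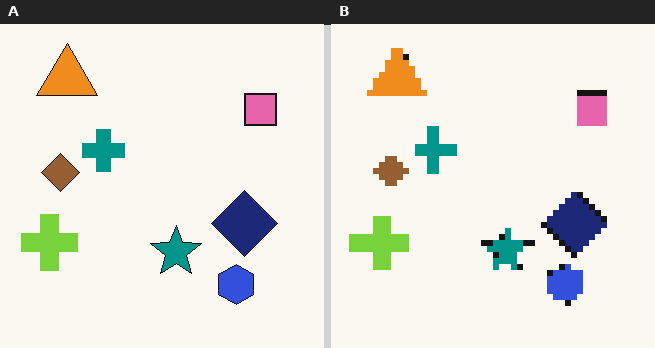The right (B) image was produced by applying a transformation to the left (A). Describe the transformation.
The image was moderately pixelated.

Shapes are reduced to large square blocks; fine edges and outlines are lost — a downscale-then-upscale (mosaic) effect.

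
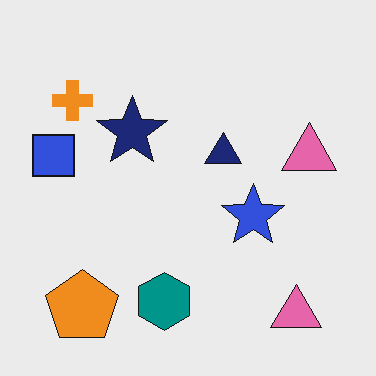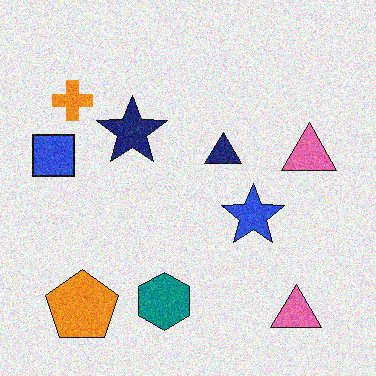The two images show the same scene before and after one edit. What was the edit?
The image was degraded with moderate additive noise.

Random speckle covers the whole image, including the flat background.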